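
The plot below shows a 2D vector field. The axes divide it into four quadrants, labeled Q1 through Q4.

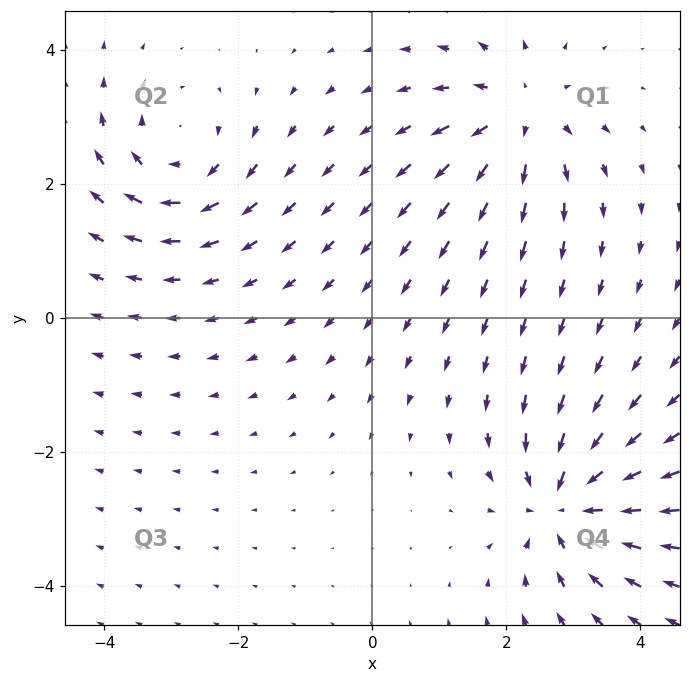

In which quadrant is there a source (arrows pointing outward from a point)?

The source sits at approximately (2.2, 3.0), which lies in quadrant Q1. The divergence there is about +5, positive as expected for a source.

Q1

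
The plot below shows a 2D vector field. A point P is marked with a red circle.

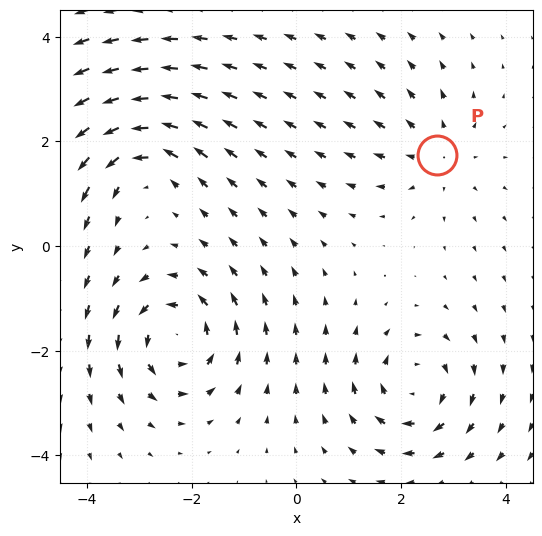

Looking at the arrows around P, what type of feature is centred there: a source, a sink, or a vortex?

source

At P (2.7, 1.7) the arrows spread outward. Divergence about +3, curl ≈0 — positive divergence with near-zero curl is a source.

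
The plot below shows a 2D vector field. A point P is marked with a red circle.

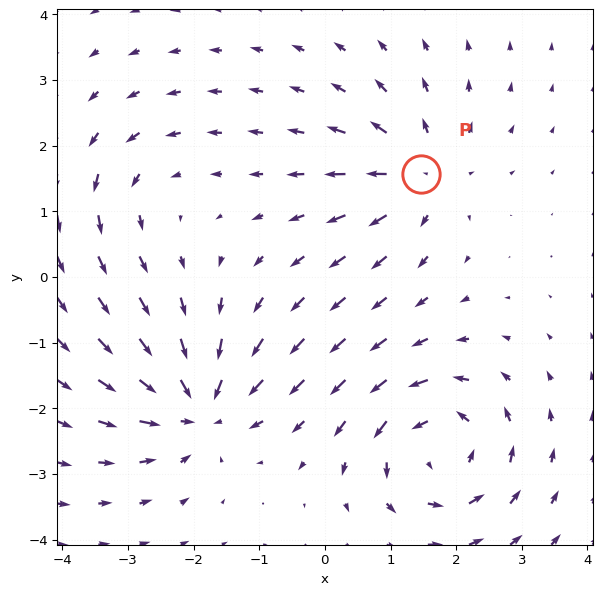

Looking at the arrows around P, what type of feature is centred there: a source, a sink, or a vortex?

At P (1.5, 1.6) the arrows spread outward. Divergence about +4, curl ≈0 — positive divergence with near-zero curl is a source.

source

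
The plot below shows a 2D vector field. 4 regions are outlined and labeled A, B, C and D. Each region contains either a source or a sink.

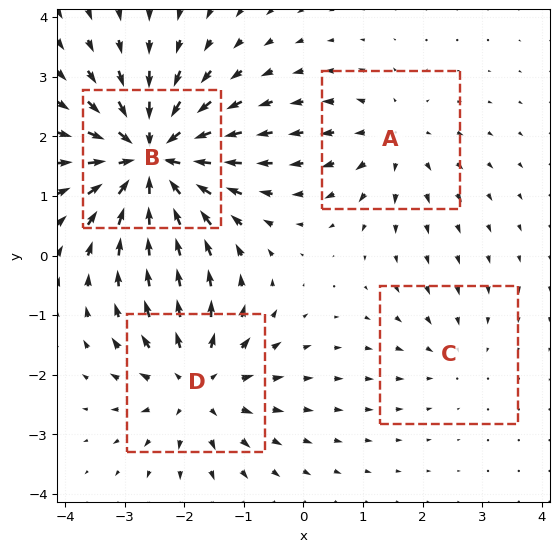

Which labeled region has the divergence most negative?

Divergence at each region's feature centre — A: about +3, B: about -8, C: about -2, D: about +5. Region B is most negative.

B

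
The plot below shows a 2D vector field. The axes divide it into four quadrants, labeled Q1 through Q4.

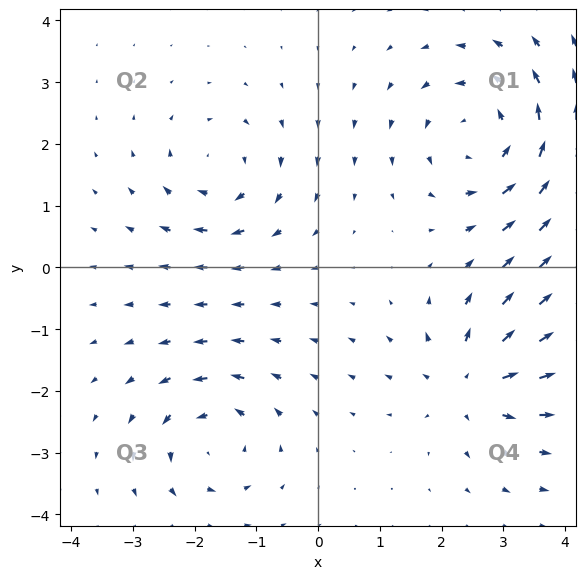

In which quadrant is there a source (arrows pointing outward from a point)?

The source sits at approximately (2.5, -1.9), which lies in quadrant Q4. The divergence there is about +4, positive as expected for a source.

Q4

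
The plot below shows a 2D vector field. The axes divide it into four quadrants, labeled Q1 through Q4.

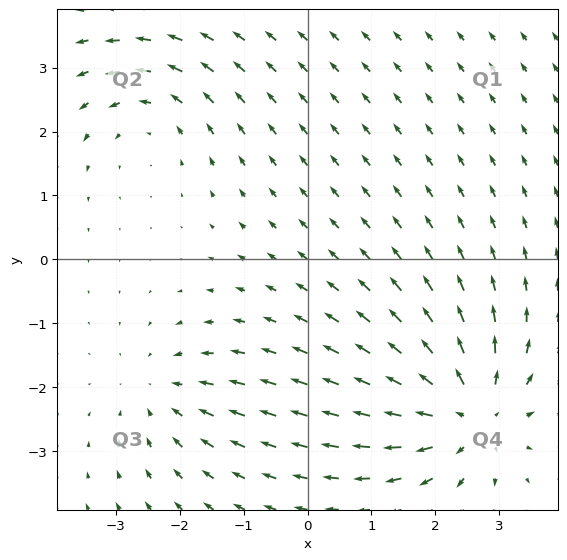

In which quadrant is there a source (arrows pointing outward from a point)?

Q4

The source sits at approximately (2.5, -2.4), which lies in quadrant Q4. The divergence there is about +5, positive as expected for a source.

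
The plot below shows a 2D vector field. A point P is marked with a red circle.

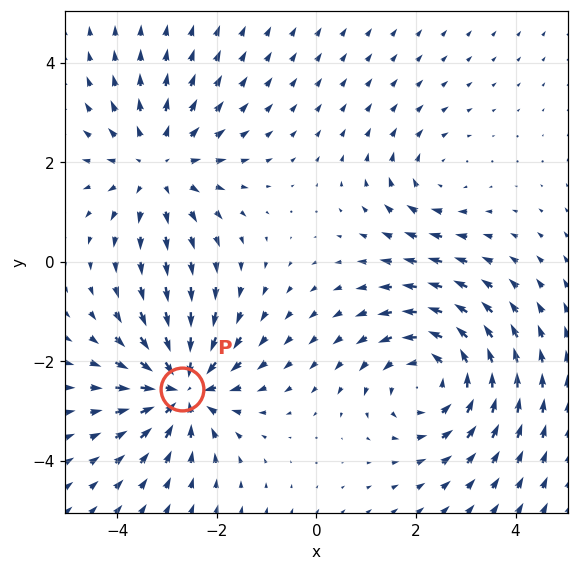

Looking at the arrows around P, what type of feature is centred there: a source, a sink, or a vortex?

At P (-2.7, -2.5) the arrows converge inward. Divergence about -6, curl ≈0 — negative divergence with near-zero curl is a sink.

sink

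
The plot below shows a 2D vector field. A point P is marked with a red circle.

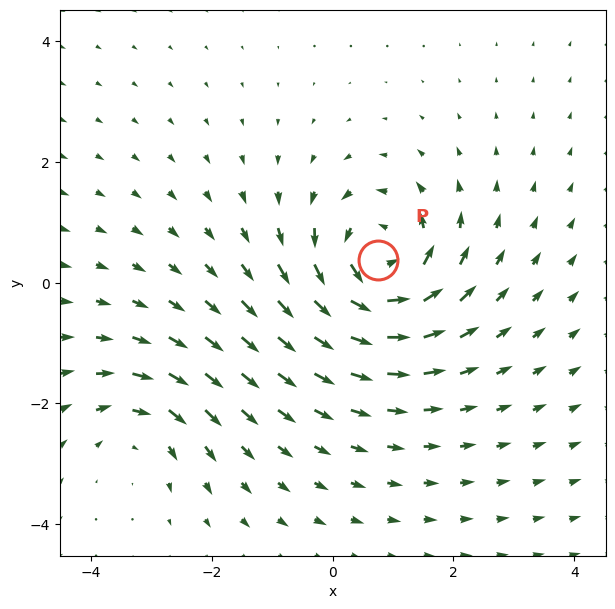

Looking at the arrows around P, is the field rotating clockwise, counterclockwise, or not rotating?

counterclockwise

Near P at (0.7, 0.4) the arrows circulate counterclockwise. The curl (z-component) there is about +6; positive curl means counterclockwise rotation.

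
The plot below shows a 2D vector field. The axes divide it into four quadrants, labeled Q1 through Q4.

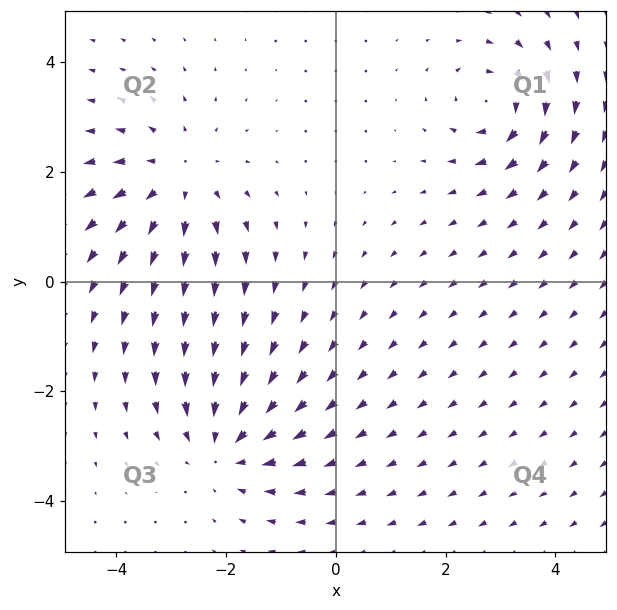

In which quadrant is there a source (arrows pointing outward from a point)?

The source sits at approximately (-2.9, 1.8), which lies in quadrant Q2. The divergence there is about +4, positive as expected for a source.

Q2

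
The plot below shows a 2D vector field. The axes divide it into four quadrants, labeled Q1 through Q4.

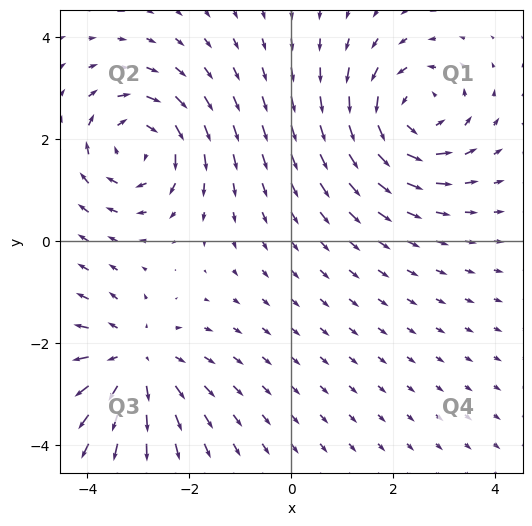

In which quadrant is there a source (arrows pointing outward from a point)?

Q3

The source sits at approximately (-3.1, -2.4), which lies in quadrant Q3. The divergence there is about +3, positive as expected for a source.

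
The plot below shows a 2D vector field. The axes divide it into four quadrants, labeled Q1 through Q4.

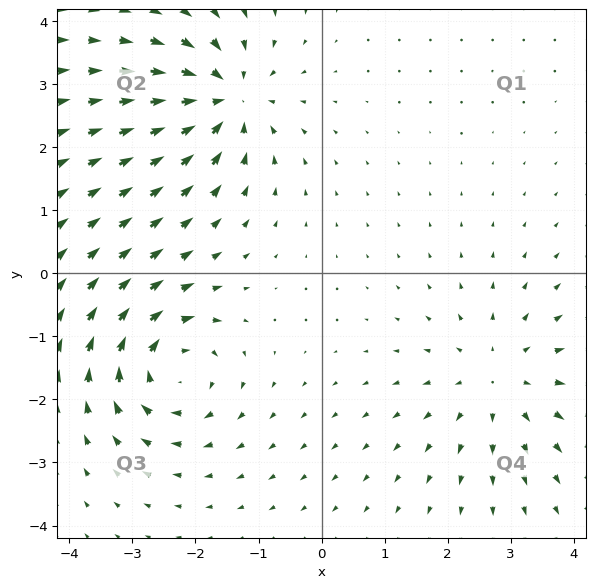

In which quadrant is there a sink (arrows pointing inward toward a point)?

The sink sits at approximately (-1.5, 2.8), which lies in quadrant Q2. The divergence there is about -6, negative as expected for a sink.

Q2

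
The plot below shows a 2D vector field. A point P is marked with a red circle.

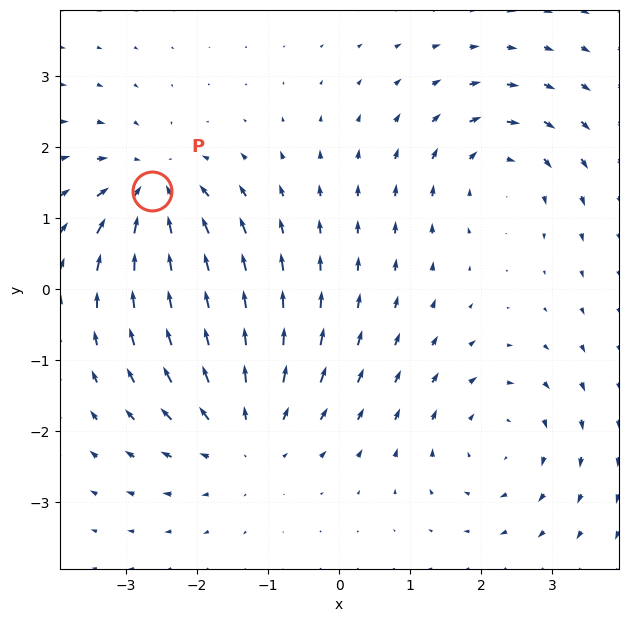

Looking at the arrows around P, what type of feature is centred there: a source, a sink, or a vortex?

At P (-2.6, 1.4) the arrows converge inward. Divergence about -4, curl ≈0 — negative divergence with near-zero curl is a sink.

sink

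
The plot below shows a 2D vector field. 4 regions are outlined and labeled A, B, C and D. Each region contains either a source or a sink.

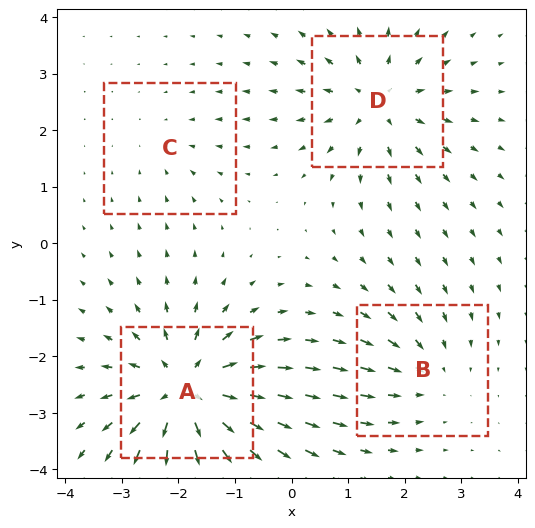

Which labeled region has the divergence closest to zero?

C

Divergence at each region's feature centre — A: about +8, B: about -3, C: about -2, D: about +5. Region C is closest to zero.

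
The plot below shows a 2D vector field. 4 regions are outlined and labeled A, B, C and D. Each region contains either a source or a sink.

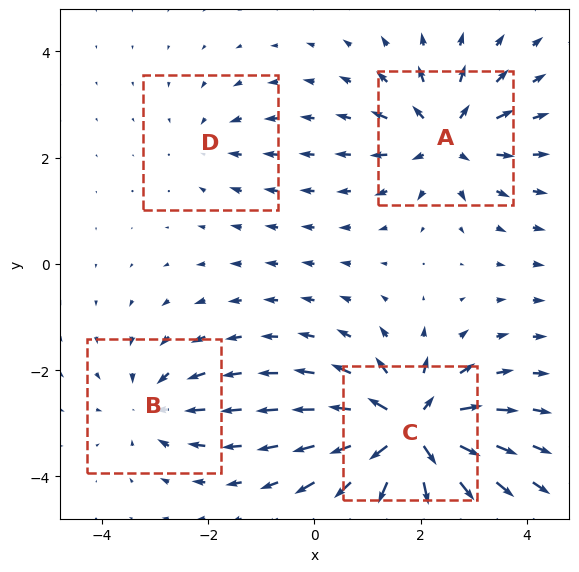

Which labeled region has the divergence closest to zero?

D

Divergence at each region's feature centre — A: about +6, B: about -4, C: about +9, D: about -3. Region D is closest to zero.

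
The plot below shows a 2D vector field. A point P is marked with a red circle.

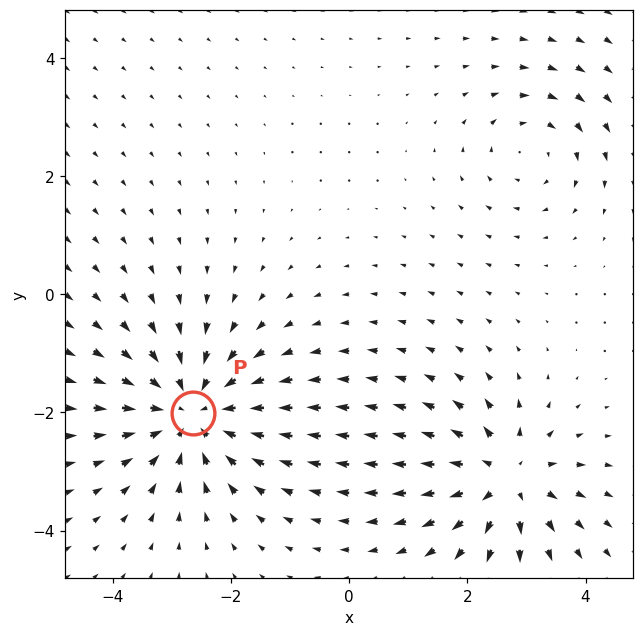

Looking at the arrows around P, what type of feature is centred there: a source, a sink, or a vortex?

At P (-2.7, -2.0) the arrows converge inward. Divergence about -4, curl ≈0 — negative divergence with near-zero curl is a sink.

sink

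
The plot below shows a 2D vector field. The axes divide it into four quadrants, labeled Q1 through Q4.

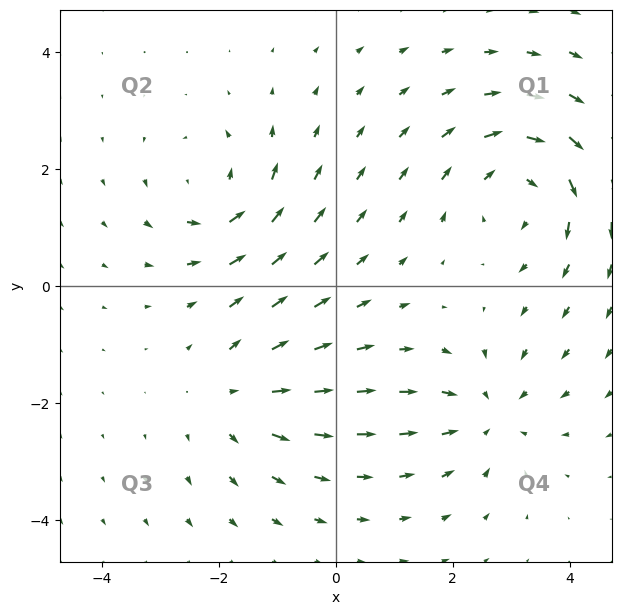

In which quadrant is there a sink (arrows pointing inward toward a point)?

Q4

The sink sits at approximately (2.6, -2.2), which lies in quadrant Q4. The divergence there is about -3, negative as expected for a sink.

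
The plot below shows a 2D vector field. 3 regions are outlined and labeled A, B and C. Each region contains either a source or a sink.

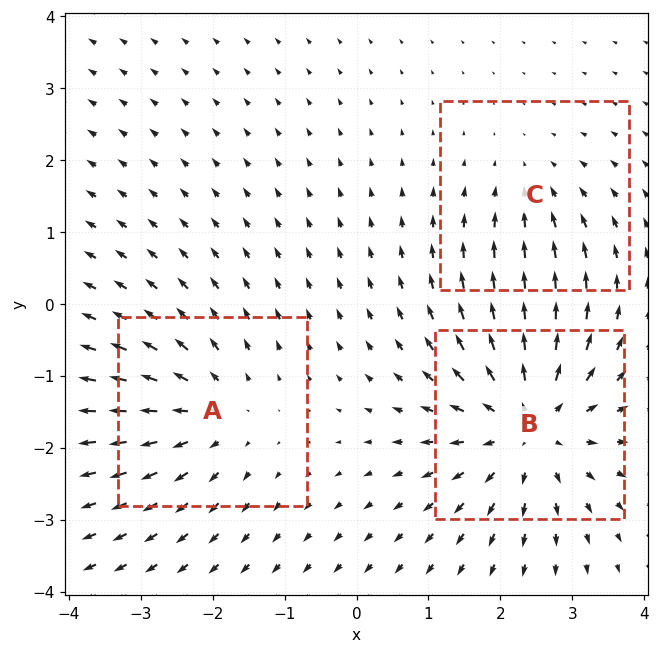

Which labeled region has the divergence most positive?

Divergence at each region's feature centre — A: about +3, B: about +4, C: about -2. Region B is most positive.

B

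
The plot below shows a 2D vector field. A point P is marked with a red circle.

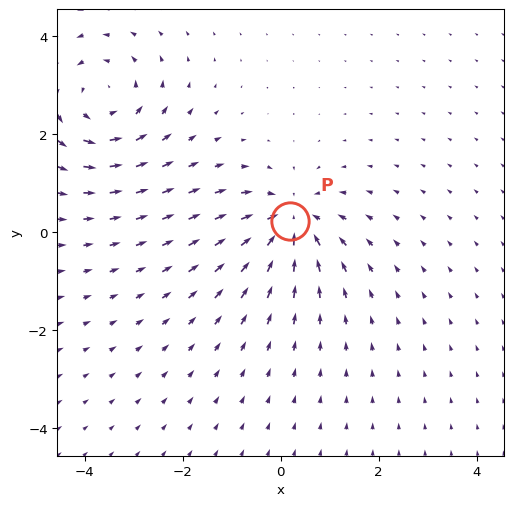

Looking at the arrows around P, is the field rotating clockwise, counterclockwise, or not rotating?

not rotating

Near P at (0.2, 0.2) the arrows show no circulation. The curl there is ≈0.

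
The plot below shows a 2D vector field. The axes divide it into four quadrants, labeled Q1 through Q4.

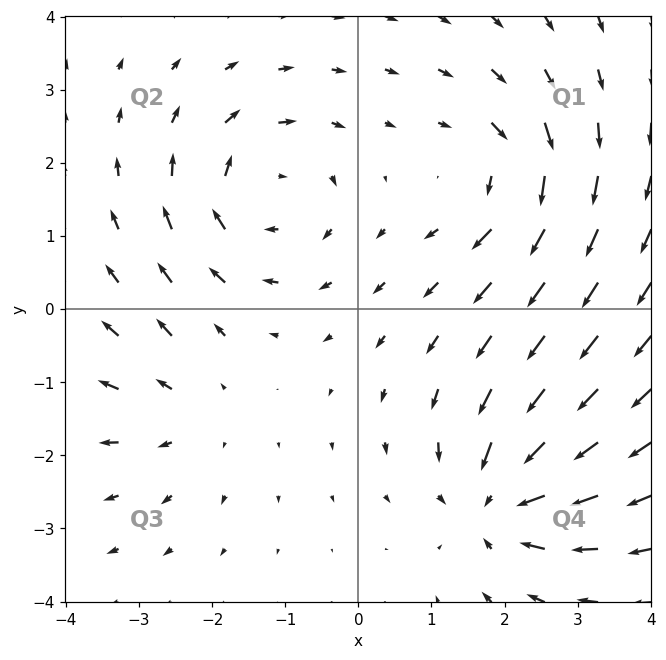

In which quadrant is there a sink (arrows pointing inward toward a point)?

Q4

The sink sits at approximately (1.9, -2.6), which lies in quadrant Q4. The divergence there is about -6, negative as expected for a sink.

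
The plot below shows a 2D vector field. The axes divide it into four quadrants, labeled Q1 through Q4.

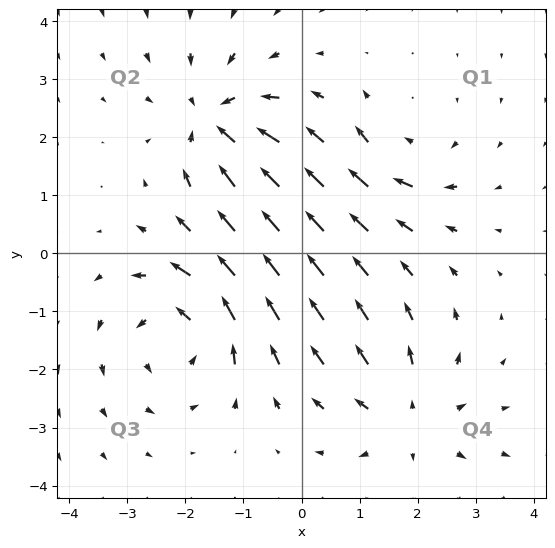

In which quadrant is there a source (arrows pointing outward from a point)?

Q4

The source sits at approximately (1.8, -2.9), which lies in quadrant Q4. The divergence there is about +3, positive as expected for a source.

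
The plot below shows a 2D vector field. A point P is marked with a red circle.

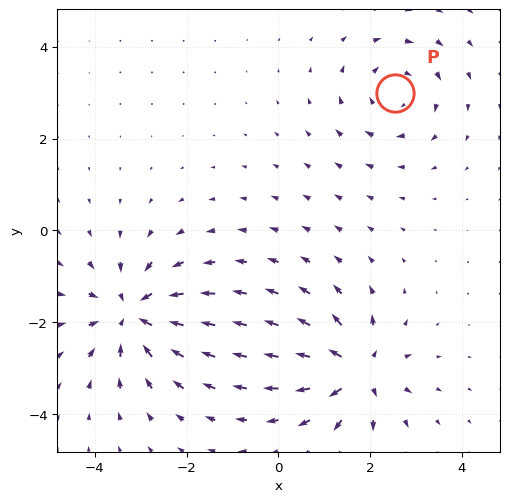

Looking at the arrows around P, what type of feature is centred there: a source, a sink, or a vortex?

At P (2.5, 3.0) the arrows circulate clockwise. Divergence ≈0, curl about -4 — near-zero divergence with nonzero curl is a vortex.

vortex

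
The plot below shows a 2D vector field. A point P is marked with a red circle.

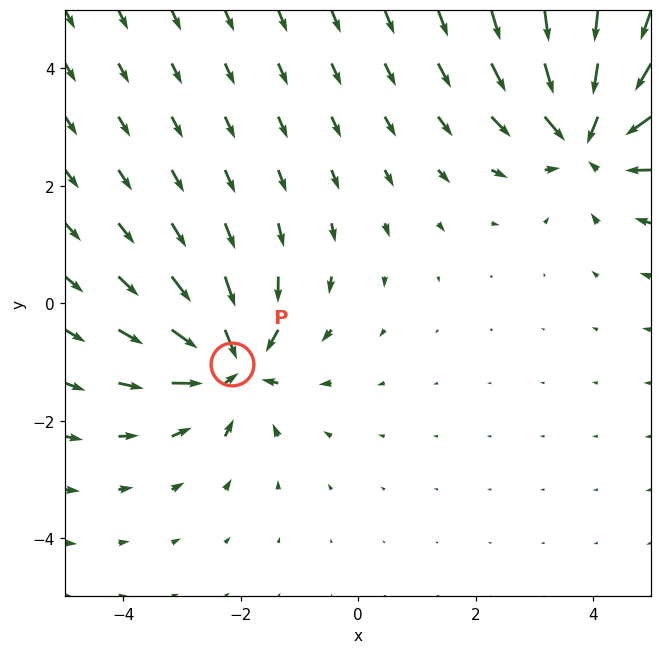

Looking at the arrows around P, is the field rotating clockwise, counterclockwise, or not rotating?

not rotating

Near P at (-2.1, -1.0) the arrows show no circulation. The curl there is ≈0.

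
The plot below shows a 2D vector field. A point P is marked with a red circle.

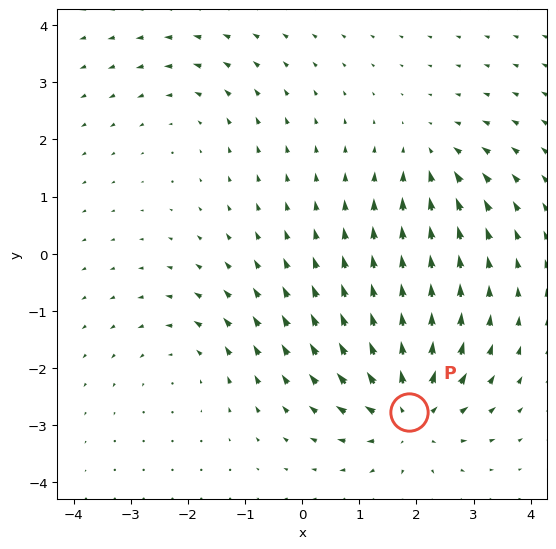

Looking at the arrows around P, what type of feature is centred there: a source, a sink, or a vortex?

source

At P (1.9, -2.8) the arrows spread outward. Divergence about +6, curl ≈0 — positive divergence with near-zero curl is a source.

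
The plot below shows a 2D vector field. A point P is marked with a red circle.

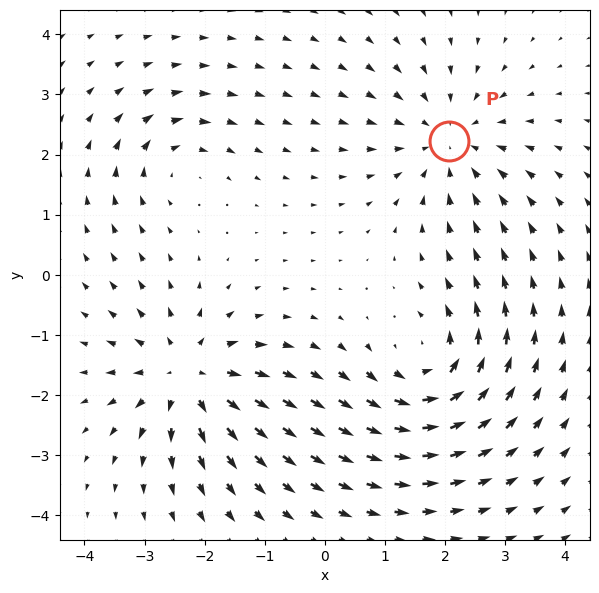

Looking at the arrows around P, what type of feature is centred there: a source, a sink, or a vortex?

sink

At P (2.1, 2.2) the arrows converge inward. Divergence about -4, curl ≈0 — negative divergence with near-zero curl is a sink.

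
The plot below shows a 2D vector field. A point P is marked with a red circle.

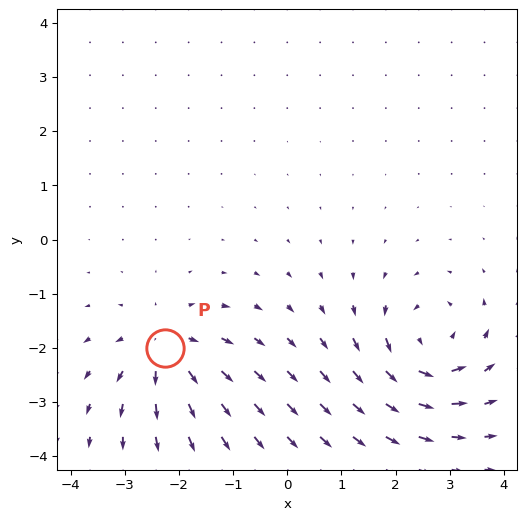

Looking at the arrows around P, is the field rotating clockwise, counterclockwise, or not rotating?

Near P at (-2.2, -2.0) the arrows show no circulation. The curl there is ≈0.

not rotating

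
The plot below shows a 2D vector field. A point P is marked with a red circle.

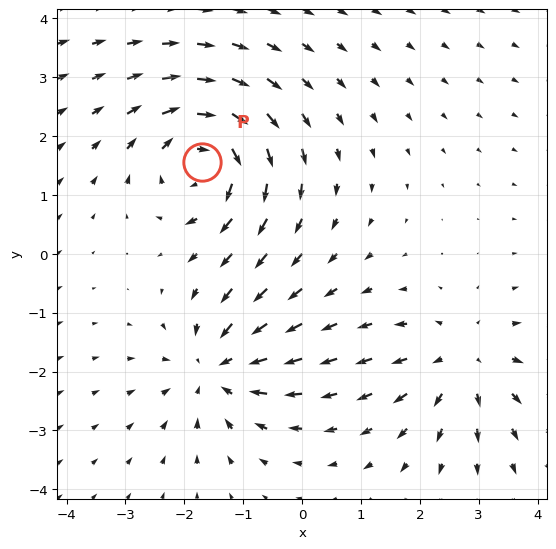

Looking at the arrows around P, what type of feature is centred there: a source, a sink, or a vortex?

vortex

At P (-1.7, 1.6) the arrows circulate clockwise. Divergence ≈0, curl about -6 — near-zero divergence with nonzero curl is a vortex.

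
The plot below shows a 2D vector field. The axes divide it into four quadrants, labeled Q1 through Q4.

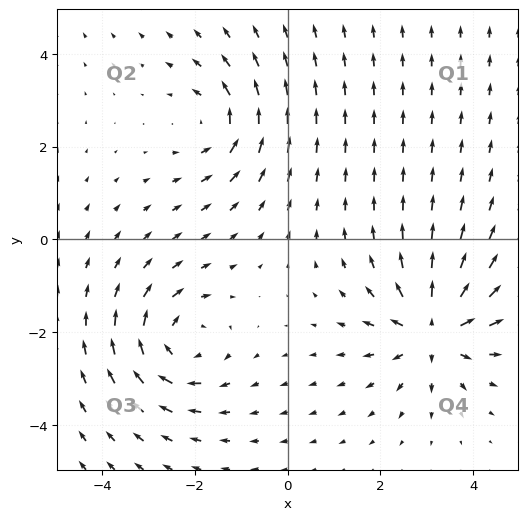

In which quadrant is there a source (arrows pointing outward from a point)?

The source sits at approximately (3.1, -2.0), which lies in quadrant Q4. The divergence there is about +6, positive as expected for a source.

Q4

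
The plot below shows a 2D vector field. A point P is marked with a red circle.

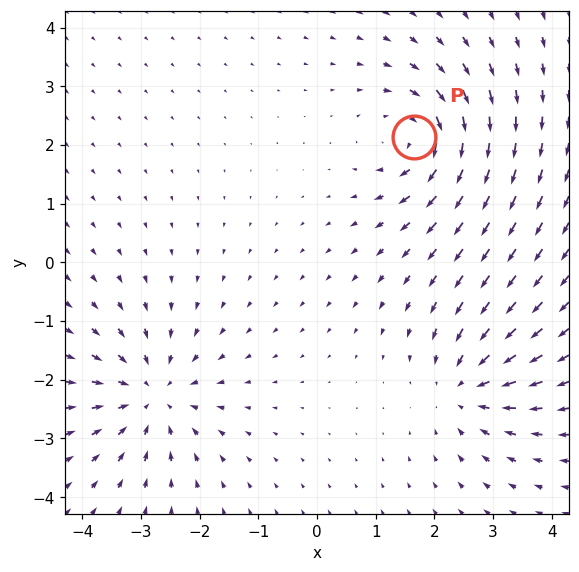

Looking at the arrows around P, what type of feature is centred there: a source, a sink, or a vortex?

At P (1.7, 2.1) the arrows circulate clockwise. Divergence ≈0, curl about -6 — near-zero divergence with nonzero curl is a vortex.

vortex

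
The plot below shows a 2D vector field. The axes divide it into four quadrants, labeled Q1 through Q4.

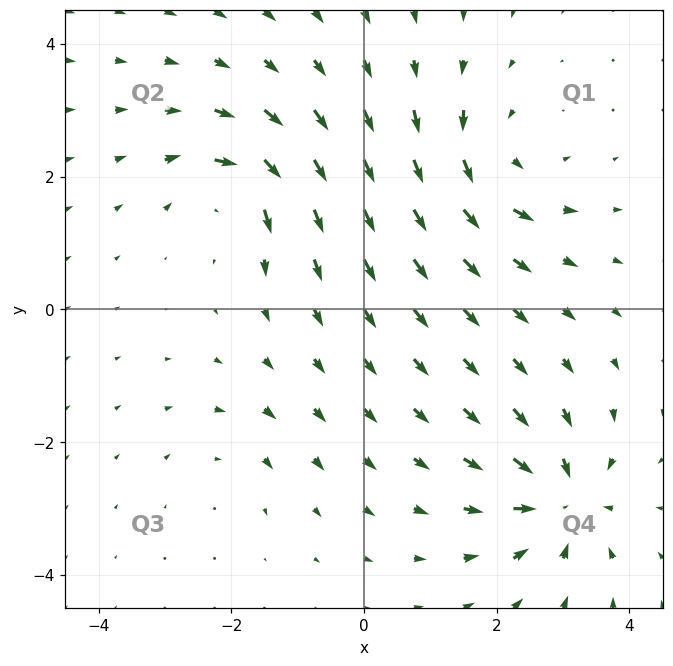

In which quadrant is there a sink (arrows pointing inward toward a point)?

Q4

The sink sits at approximately (3.0, -2.9), which lies in quadrant Q4. The divergence there is about -7, negative as expected for a sink.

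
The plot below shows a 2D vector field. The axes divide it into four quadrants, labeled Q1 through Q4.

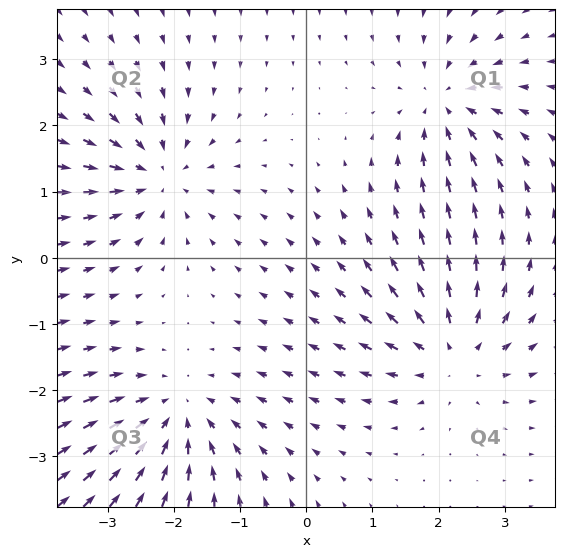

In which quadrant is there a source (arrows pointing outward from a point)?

The source sits at approximately (2.2, -1.4), which lies in quadrant Q4. The divergence there is about +5, positive as expected for a source.

Q4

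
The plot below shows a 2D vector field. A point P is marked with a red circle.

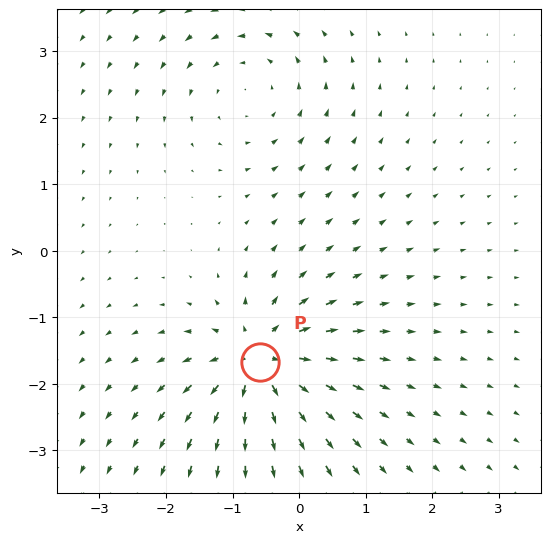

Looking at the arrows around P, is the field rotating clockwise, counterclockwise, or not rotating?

not rotating

Near P at (-0.6, -1.7) the arrows show no circulation. The curl there is ≈0.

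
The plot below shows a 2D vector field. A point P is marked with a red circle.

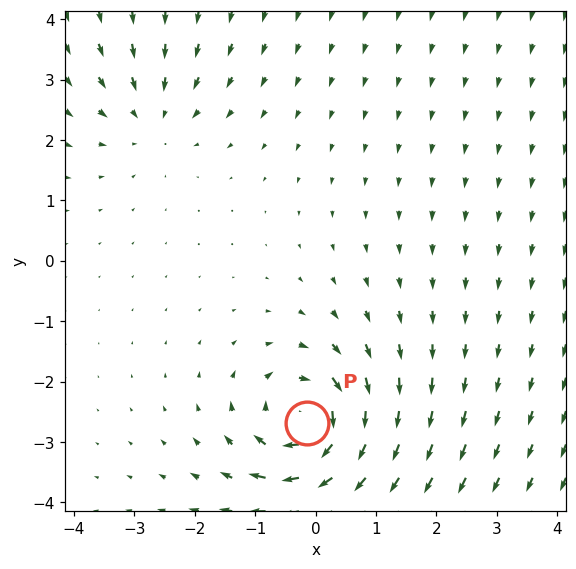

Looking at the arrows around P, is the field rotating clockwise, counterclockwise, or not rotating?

Near P at (-0.1, -2.7) the arrows circulate clockwise. The curl (z-component) there is about -6; negative curl means clockwise rotation.

clockwise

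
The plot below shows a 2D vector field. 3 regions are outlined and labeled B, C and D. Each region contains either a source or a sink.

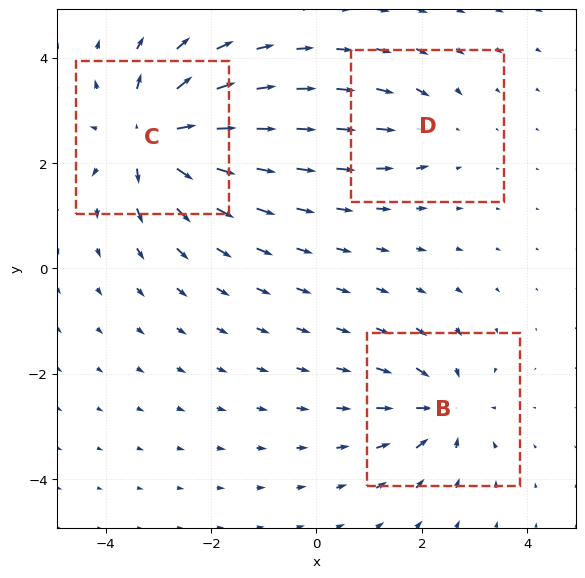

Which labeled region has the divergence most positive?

Divergence at each region's feature centre — B: about -4, C: about +6, D: about -3. Region C is most positive.

C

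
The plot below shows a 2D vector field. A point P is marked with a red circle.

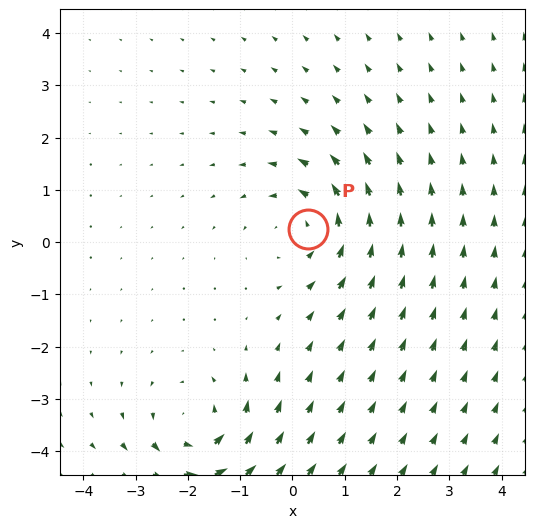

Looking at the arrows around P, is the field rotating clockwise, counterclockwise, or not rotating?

Near P at (0.3, 0.2) the arrows circulate counterclockwise. The curl (z-component) there is about +4; positive curl means counterclockwise rotation.

counterclockwise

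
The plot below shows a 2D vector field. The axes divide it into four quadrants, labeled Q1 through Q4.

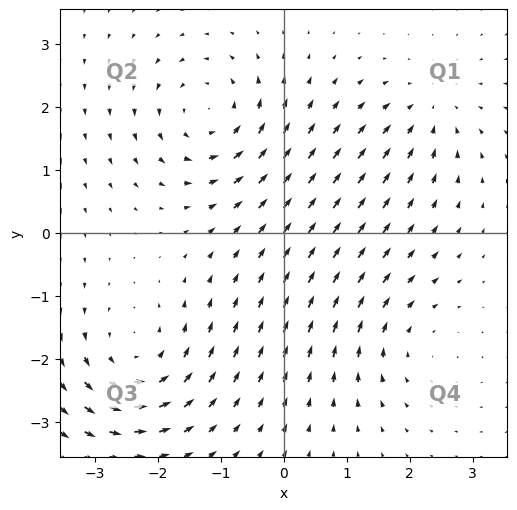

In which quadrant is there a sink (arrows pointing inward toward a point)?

Q1

The sink sits at approximately (2.3, 1.9), which lies in quadrant Q1. The divergence there is about -3, negative as expected for a sink.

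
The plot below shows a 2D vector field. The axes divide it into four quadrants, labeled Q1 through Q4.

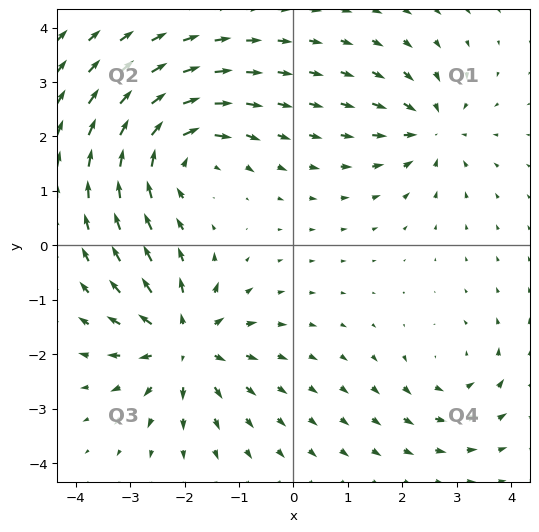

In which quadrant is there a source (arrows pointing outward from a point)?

The source sits at approximately (-2.0, -1.8), which lies in quadrant Q3. The divergence there is about +6, positive as expected for a source.

Q3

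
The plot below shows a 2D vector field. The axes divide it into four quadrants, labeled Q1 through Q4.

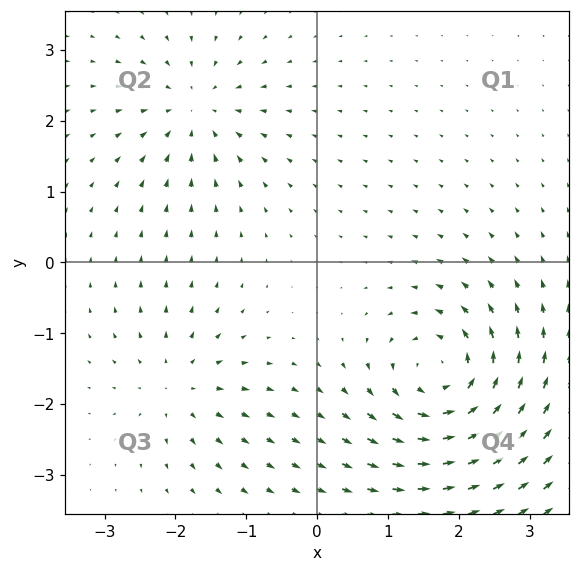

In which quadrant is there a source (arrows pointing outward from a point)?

The source sits at approximately (-2.0, -1.7), which lies in quadrant Q3. The divergence there is about +4, positive as expected for a source.

Q3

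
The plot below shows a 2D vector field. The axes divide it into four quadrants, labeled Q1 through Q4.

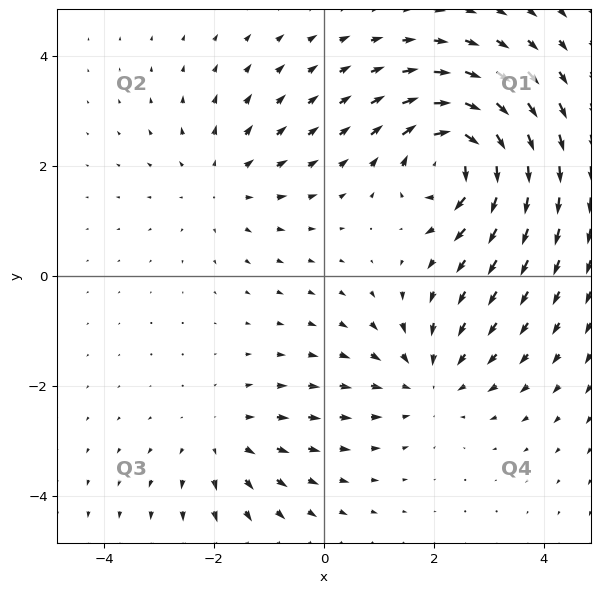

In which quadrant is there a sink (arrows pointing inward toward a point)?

The sink sits at approximately (1.9, -1.9), which lies in quadrant Q4. The divergence there is about -3, negative as expected for a sink.

Q4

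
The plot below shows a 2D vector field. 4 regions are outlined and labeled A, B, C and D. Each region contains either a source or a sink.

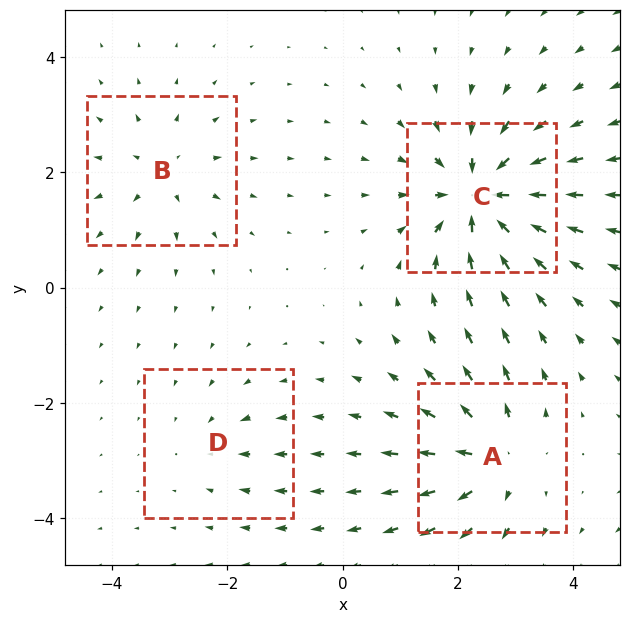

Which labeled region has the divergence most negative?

C

Divergence at each region's feature centre — A: about +6, B: about +4, C: about -8, D: about -2. Region C is most negative.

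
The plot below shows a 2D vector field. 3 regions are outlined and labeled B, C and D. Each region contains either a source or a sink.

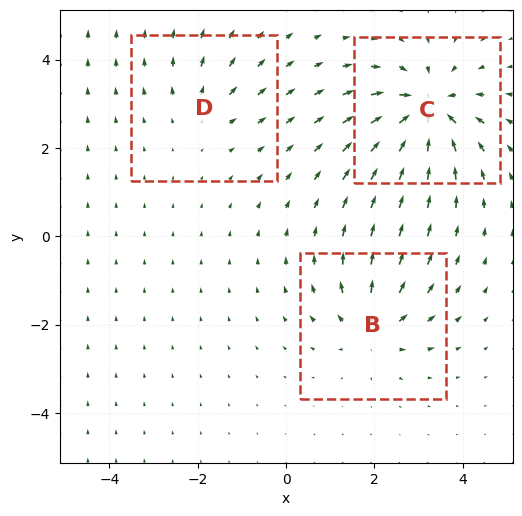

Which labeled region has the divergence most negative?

C

Divergence at each region's feature centre — B: about +4, C: about -6, D: about +2. Region C is most negative.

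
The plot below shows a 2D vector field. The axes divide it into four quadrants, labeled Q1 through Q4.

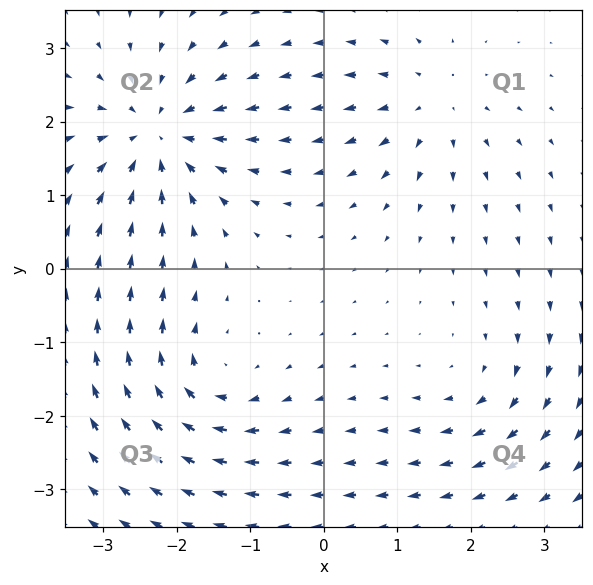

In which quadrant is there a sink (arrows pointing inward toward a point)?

Q2

The sink sits at approximately (-2.3, 1.8), which lies in quadrant Q2. The divergence there is about -6, negative as expected for a sink.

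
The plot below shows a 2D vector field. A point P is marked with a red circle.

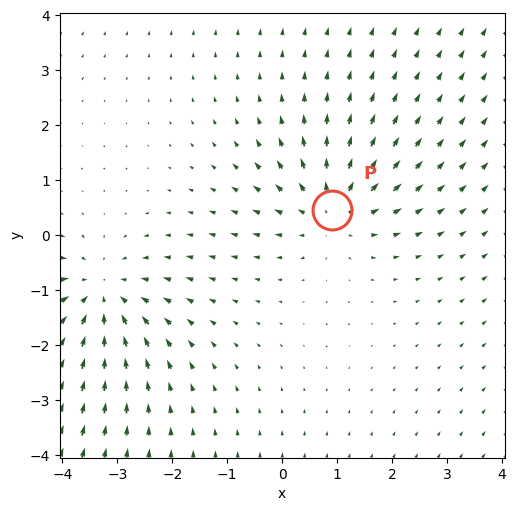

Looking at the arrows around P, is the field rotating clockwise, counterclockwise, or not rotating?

not rotating

Near P at (0.9, 0.5) the arrows show no circulation. The curl there is ≈0.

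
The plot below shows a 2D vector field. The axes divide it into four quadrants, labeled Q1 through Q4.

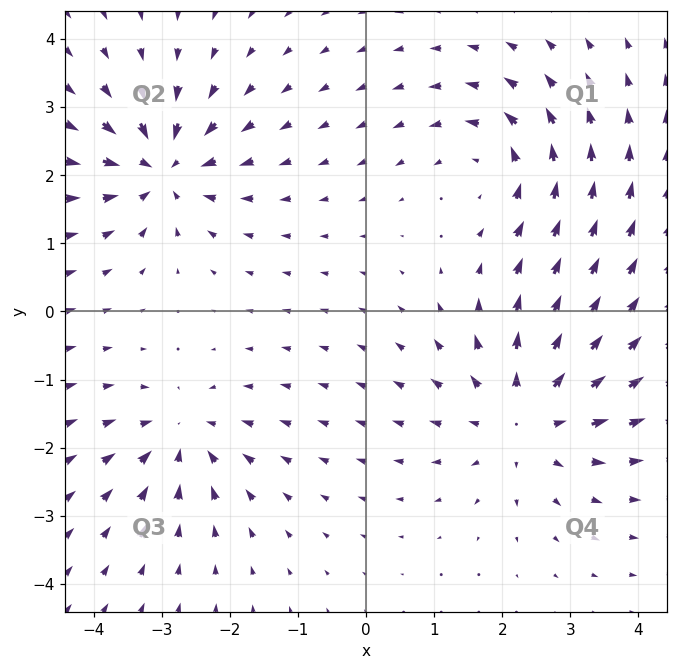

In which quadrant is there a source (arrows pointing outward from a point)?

Q4

The source sits at approximately (2.4, -1.5), which lies in quadrant Q4. The divergence there is about +4, positive as expected for a source.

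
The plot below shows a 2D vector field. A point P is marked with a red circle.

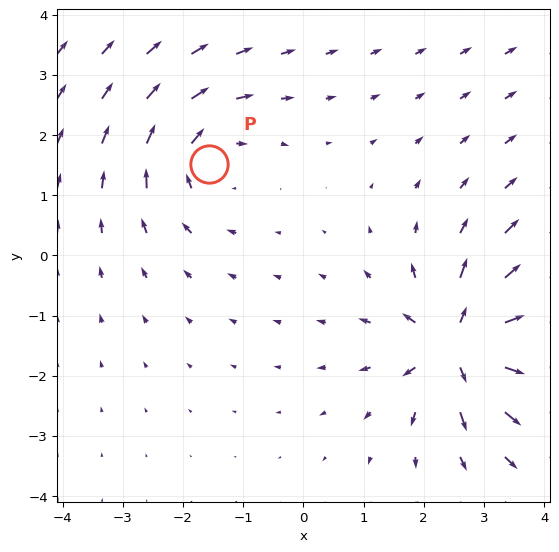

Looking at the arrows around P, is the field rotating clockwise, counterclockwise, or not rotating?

Near P at (-1.6, 1.5) the arrows circulate clockwise. The curl (z-component) there is about -3; negative curl means clockwise rotation.

clockwise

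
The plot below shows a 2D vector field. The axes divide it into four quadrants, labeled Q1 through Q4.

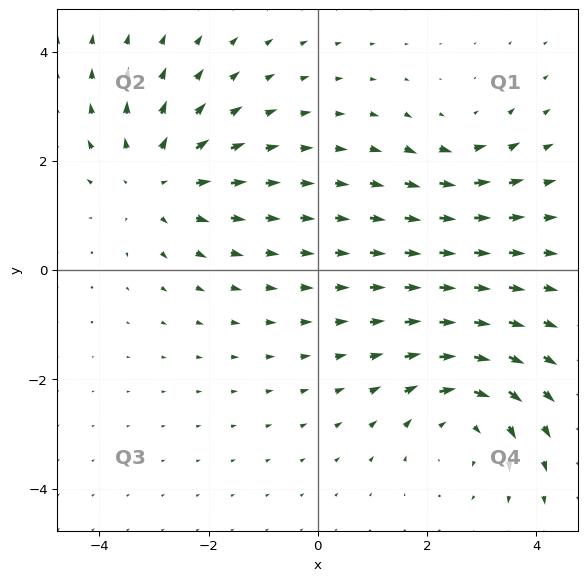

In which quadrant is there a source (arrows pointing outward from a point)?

The source sits at approximately (-2.9, 1.6), which lies in quadrant Q2. The divergence there is about +4, positive as expected for a source.

Q2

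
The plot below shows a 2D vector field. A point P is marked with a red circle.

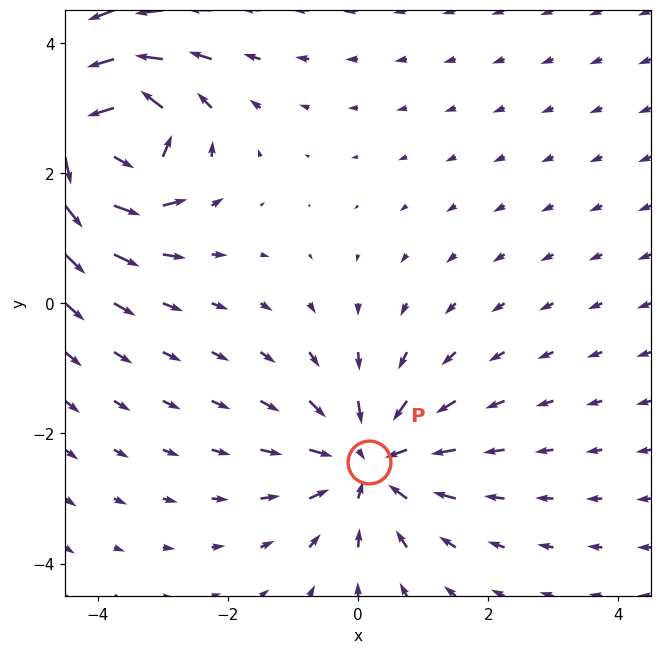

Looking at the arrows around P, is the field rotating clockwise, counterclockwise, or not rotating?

not rotating

Near P at (0.2, -2.4) the arrows show no circulation. The curl there is ≈0.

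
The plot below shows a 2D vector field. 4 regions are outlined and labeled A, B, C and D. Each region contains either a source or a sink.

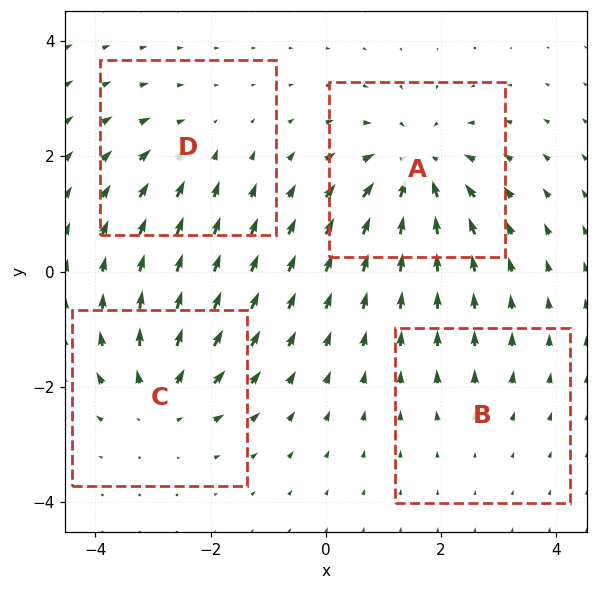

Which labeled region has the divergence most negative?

A

Divergence at each region's feature centre — A: about -7, B: about +2, C: about +5, D: about -3. Region A is most negative.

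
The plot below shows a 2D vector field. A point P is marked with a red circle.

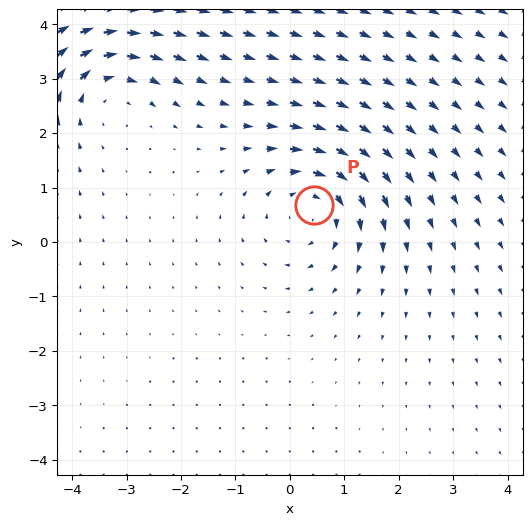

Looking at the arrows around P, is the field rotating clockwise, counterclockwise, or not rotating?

Near P at (0.4, 0.7) the arrows circulate clockwise. The curl (z-component) there is about -4; negative curl means clockwise rotation.

clockwise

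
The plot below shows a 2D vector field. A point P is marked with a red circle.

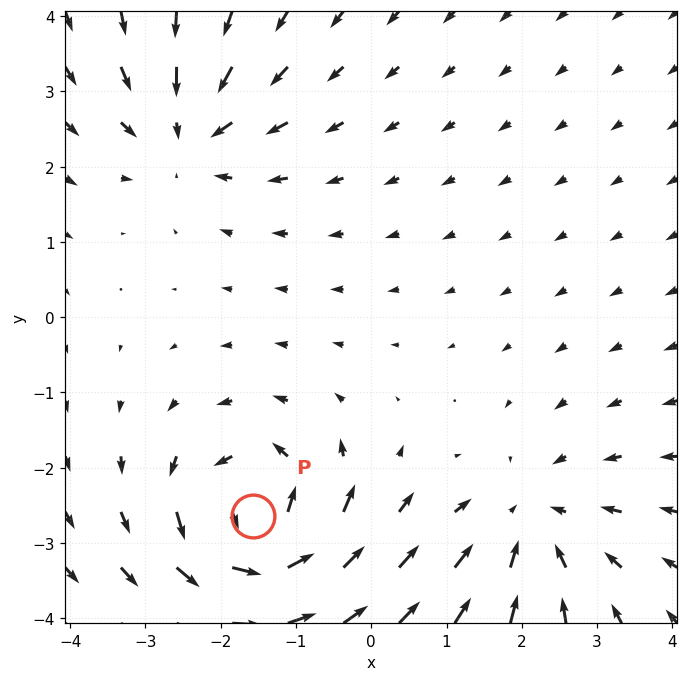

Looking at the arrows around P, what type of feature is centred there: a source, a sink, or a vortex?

At P (-1.6, -2.6) the arrows circulate counterclockwise. Divergence ≈0, curl about +7 — near-zero divergence with nonzero curl is a vortex.

vortex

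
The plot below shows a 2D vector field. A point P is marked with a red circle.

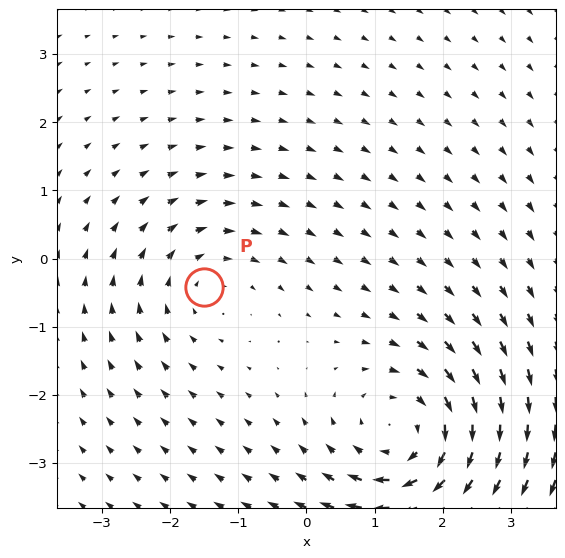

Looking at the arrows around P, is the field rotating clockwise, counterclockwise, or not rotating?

clockwise

Near P at (-1.5, -0.4) the arrows circulate clockwise. The curl (z-component) there is about -3; negative curl means clockwise rotation.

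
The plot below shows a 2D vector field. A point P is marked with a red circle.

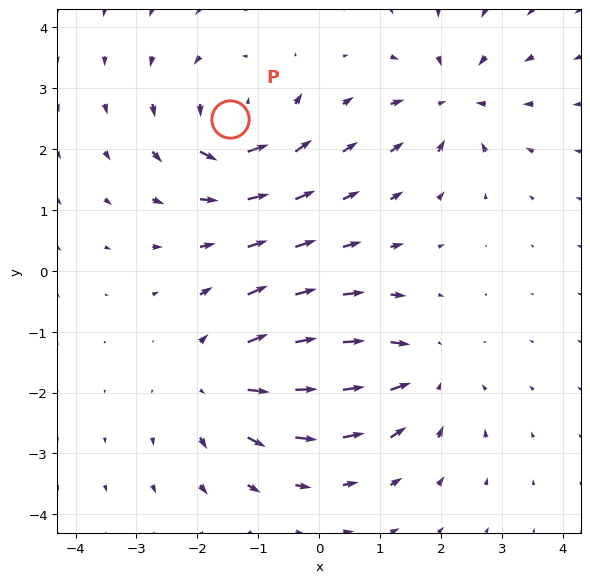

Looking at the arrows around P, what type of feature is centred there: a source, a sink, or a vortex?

vortex

At P (-1.5, 2.5) the arrows circulate counterclockwise. Divergence ≈0, curl about +6 — near-zero divergence with nonzero curl is a vortex.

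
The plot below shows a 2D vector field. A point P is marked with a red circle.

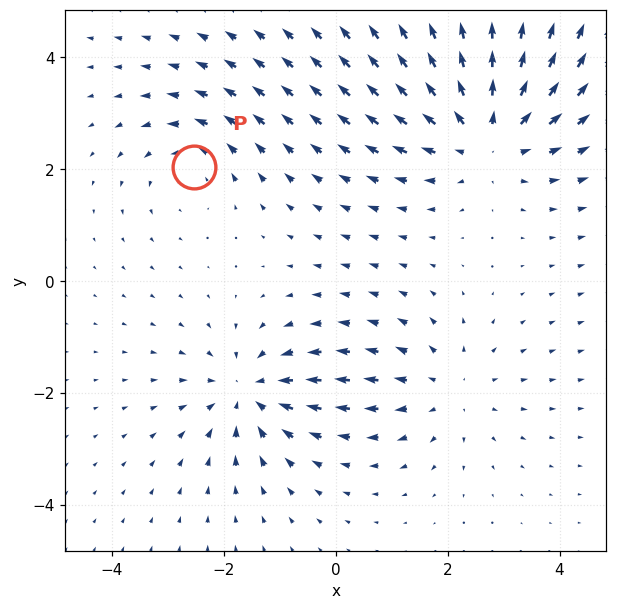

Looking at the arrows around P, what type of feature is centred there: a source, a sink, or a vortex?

At P (-2.5, 2.0) the arrows circulate counterclockwise. Divergence ≈0, curl about +2 — near-zero divergence with nonzero curl is a vortex.

vortex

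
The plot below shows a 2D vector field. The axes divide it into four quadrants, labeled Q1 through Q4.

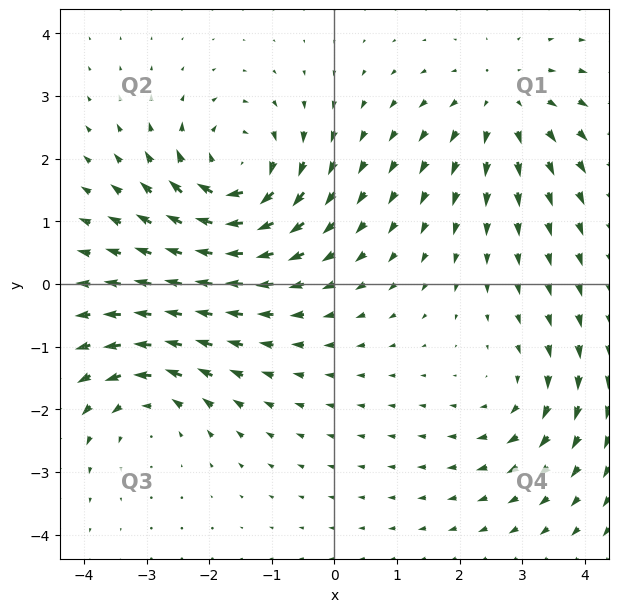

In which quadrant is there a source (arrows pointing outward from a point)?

The source sits at approximately (2.7, 2.9), which lies in quadrant Q1. The divergence there is about +3, positive as expected for a source.

Q1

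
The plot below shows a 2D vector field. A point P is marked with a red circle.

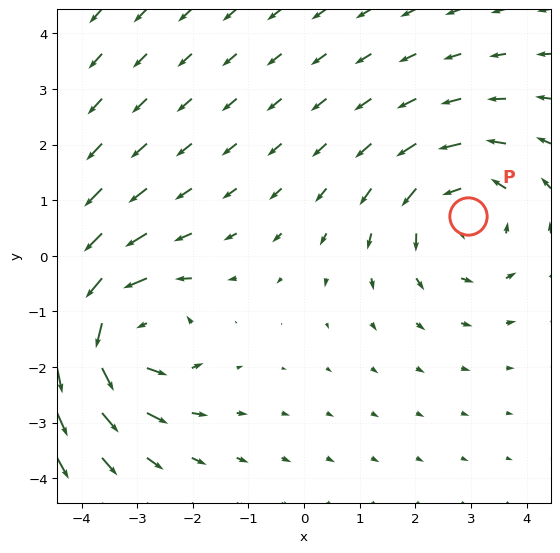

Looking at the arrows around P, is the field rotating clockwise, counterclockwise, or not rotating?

Near P at (3.0, 0.7) the arrows circulate counterclockwise. The curl (z-component) there is about +3; positive curl means counterclockwise rotation.

counterclockwise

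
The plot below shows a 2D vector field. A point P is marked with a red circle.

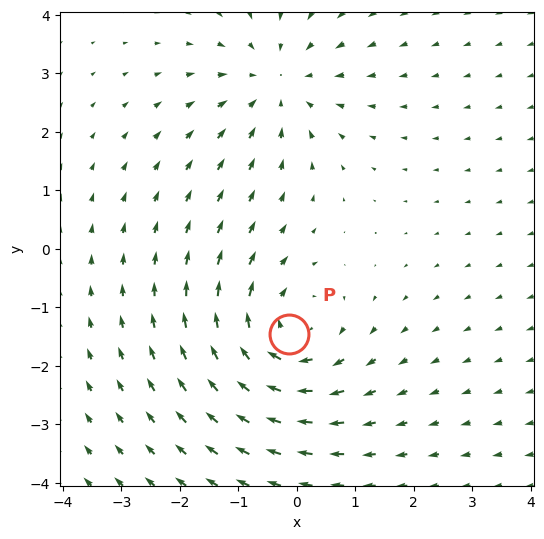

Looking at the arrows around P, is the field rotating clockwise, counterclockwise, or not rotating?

clockwise

Near P at (-0.1, -1.5) the arrows circulate clockwise. The curl (z-component) there is about -3; negative curl means clockwise rotation.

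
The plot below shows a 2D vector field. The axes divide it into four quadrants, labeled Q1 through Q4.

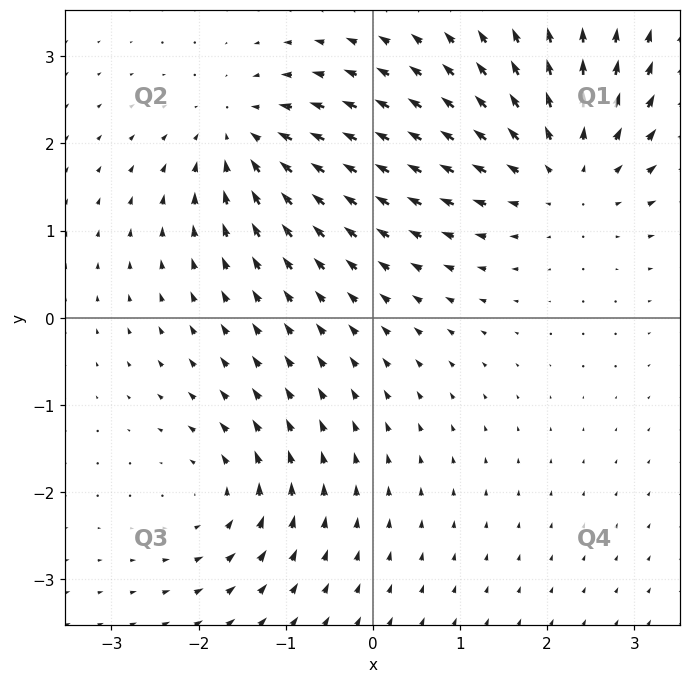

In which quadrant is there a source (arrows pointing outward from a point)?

Q1

The source sits at approximately (2.2, 1.7), which lies in quadrant Q1. The divergence there is about +4, positive as expected for a source.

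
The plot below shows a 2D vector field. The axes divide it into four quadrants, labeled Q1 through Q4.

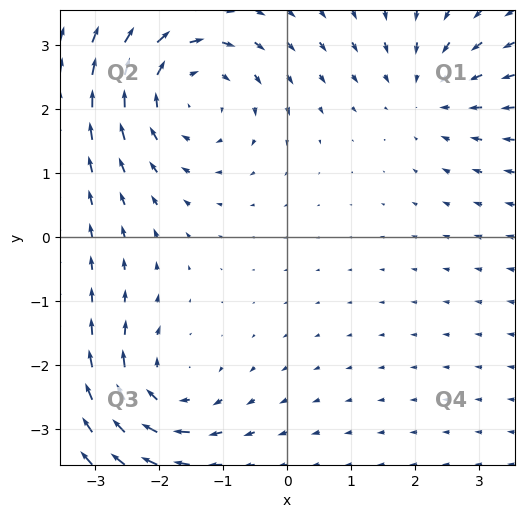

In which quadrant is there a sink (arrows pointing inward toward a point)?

The sink sits at approximately (2.2, 2.3), which lies in quadrant Q1. The divergence there is about -3, negative as expected for a sink.

Q1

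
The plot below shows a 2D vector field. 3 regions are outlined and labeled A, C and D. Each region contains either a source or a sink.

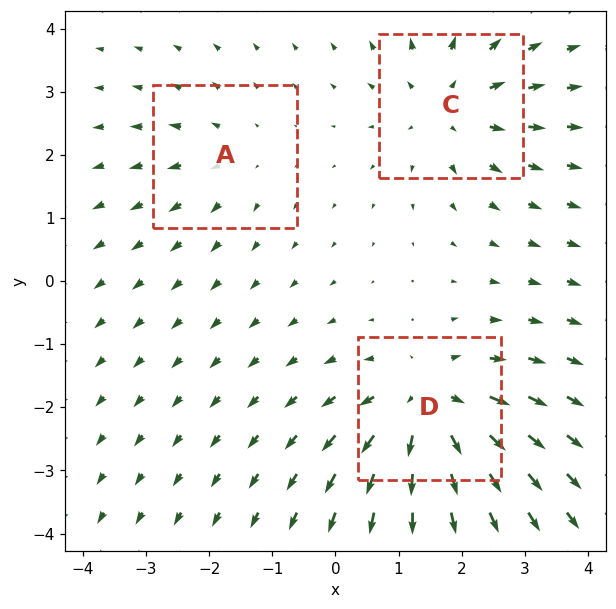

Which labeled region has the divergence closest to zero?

Divergence at each region's feature centre — A: about +2, C: about +3, D: about +5. Region A is closest to zero.

A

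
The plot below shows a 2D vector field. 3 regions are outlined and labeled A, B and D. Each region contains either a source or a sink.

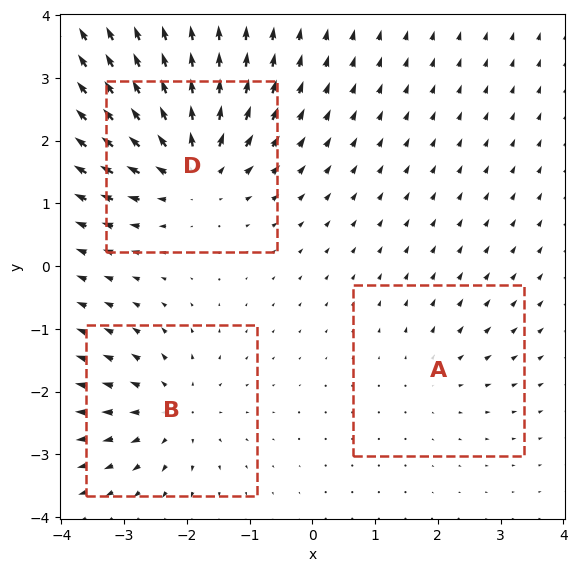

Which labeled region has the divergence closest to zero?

Divergence at each region's feature centre — A: about +2, B: about +4, D: about +6. Region A is closest to zero.

A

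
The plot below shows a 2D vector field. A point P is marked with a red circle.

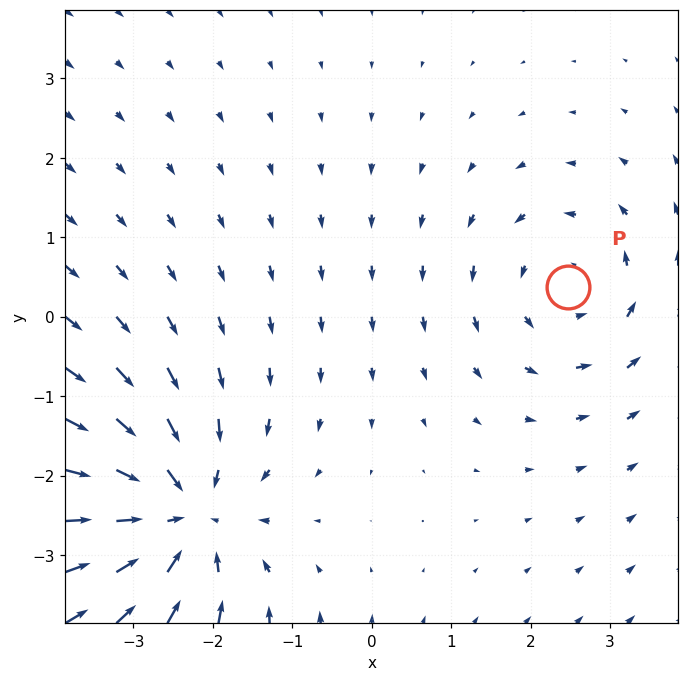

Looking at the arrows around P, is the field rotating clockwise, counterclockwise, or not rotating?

Near P at (2.5, 0.4) the arrows circulate counterclockwise. The curl (z-component) there is about +2; positive curl means counterclockwise rotation.

counterclockwise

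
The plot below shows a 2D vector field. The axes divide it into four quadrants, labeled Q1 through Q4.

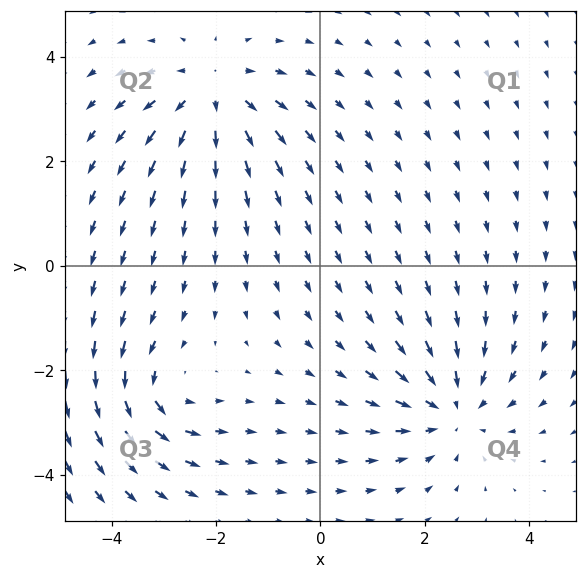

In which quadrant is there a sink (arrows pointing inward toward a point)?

Q4

The sink sits at approximately (2.5, -2.7), which lies in quadrant Q4. The divergence there is about -4, negative as expected for a sink.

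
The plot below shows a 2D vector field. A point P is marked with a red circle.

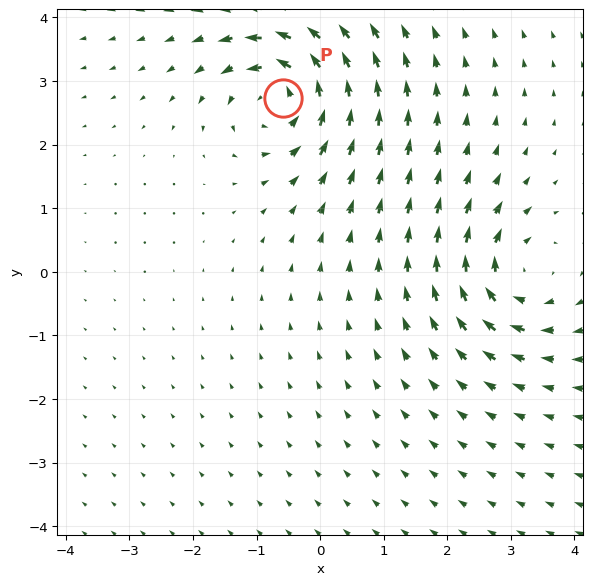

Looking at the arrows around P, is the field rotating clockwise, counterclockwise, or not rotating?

counterclockwise

Near P at (-0.6, 2.7) the arrows circulate counterclockwise. The curl (z-component) there is about +6; positive curl means counterclockwise rotation.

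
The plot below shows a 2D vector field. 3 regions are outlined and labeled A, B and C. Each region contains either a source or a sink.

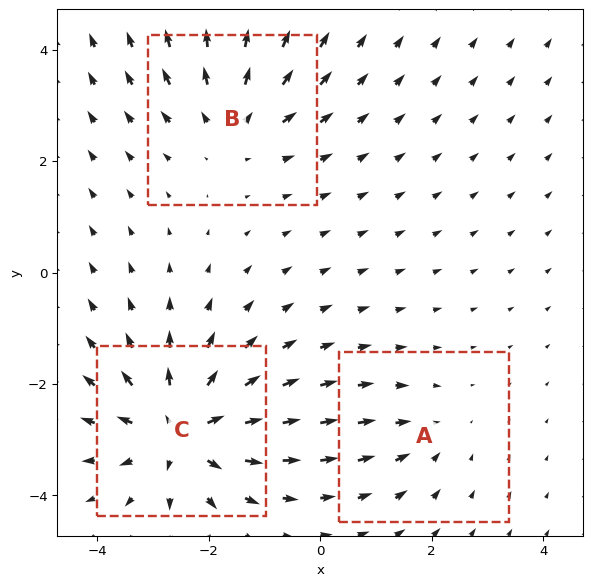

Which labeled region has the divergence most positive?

Divergence at each region's feature centre — A: about -2, B: about +3, C: about +5. Region C is most positive.

C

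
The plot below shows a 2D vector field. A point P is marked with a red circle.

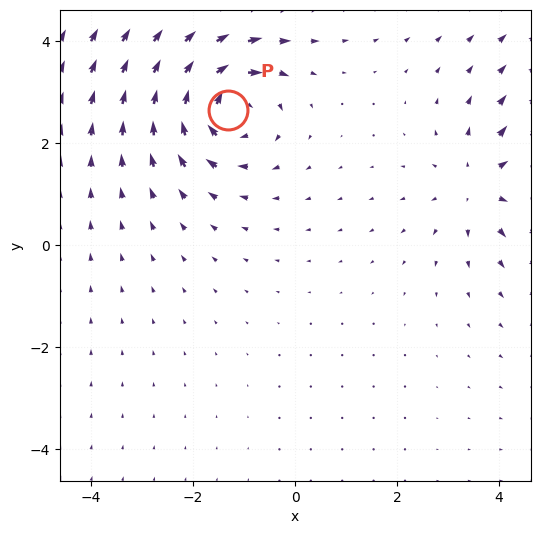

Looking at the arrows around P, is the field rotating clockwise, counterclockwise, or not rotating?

Near P at (-1.3, 2.7) the arrows circulate clockwise. The curl (z-component) there is about -4; negative curl means clockwise rotation.

clockwise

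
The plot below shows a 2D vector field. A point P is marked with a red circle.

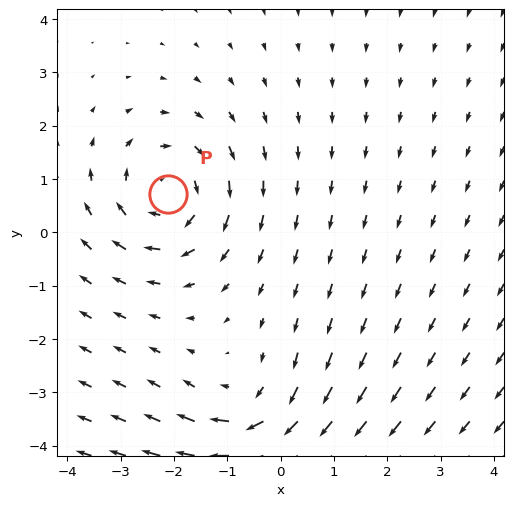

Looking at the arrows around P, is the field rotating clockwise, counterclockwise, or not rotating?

clockwise

Near P at (-2.1, 0.7) the arrows circulate clockwise. The curl (z-component) there is about -4; negative curl means clockwise rotation.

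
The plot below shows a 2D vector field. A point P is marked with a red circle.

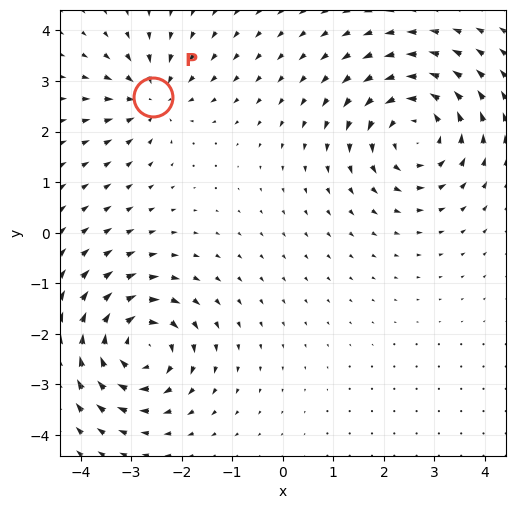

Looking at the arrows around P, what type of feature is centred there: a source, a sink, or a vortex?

sink

At P (-2.6, 2.7) the arrows converge inward. Divergence about -4, curl ≈0 — negative divergence with near-zero curl is a sink.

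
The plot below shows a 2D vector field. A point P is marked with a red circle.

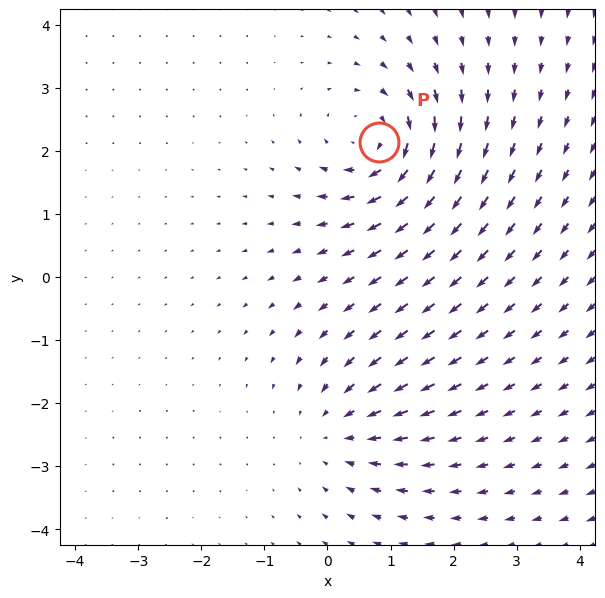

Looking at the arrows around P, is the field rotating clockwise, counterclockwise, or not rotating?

clockwise

Near P at (0.8, 2.1) the arrows circulate clockwise. The curl (z-component) there is about -4; negative curl means clockwise rotation.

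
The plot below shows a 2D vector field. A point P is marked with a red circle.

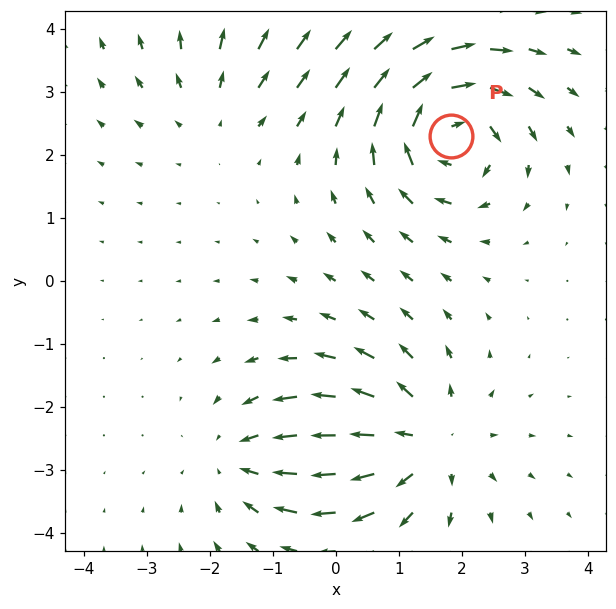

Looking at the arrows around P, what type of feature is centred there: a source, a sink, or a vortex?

vortex

At P (1.8, 2.3) the arrows circulate clockwise. Divergence ≈0, curl about -7 — near-zero divergence with nonzero curl is a vortex.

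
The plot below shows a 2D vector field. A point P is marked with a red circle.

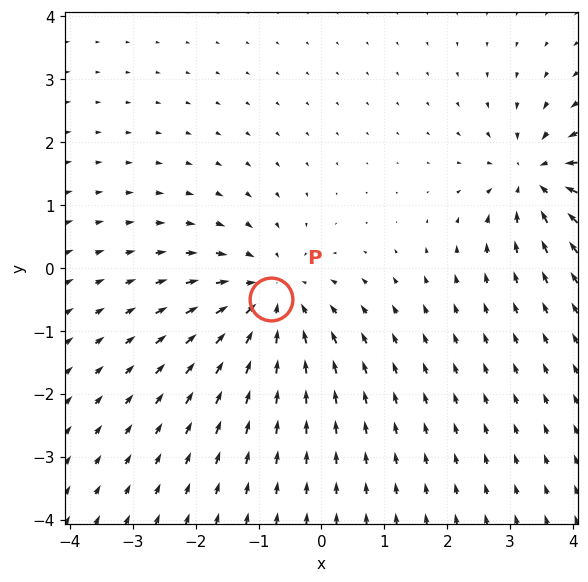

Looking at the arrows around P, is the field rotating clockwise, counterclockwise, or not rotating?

Near P at (-0.8, -0.5) the arrows show no circulation. The curl there is ≈0.

not rotating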